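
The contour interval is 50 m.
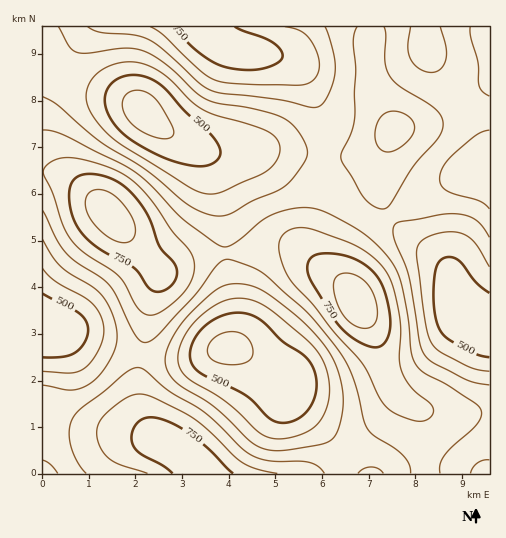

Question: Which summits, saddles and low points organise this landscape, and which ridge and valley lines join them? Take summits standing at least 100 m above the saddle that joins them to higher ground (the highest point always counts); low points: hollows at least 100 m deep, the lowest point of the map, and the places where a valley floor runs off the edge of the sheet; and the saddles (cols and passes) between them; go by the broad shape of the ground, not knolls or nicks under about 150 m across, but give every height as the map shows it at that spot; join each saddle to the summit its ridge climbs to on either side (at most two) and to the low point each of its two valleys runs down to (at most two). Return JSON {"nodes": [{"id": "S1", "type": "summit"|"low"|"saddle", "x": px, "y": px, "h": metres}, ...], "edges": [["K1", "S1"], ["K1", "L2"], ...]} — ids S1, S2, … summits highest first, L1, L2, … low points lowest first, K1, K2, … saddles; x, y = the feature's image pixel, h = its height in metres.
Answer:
{"nodes": [
{"id": "S1", "type": "summit", "x": 356, "y": 303, "h": 838},
{"id": "S2", "type": "summit", "x": 109, "y": 213, "h": 824},
{"id": "S3", "type": "summit", "x": 199, "y": 471, "h": 788},
{"id": "S4", "type": "summit", "x": 201, "y": 27, "h": 788},
{"id": "L1", "type": "low", "x": 142, "y": 111, "h": 425},
{"id": "L2", "type": "low", "x": 228, "y": 347, "h": 434},
{"id": "L3", "type": "low", "x": 479, "y": 323, "h": 454},
{"id": "L4", "type": "low", "x": 43, "y": 328, "h": 455},
{"id": "K1", "type": "saddle", "x": 226, "y": 253, "h": 652},
{"id": "K2", "type": "saddle", "x": 142, "y": 354, "h": 643},
{"id": "K3", "type": "saddle", "x": 346, "y": 454, "h": 616},
{"id": "K4", "type": "saddle", "x": 321, "y": 156, "h": 607},
{"id": "K5", "type": "saddle", "x": 57, "y": 66, "h": 590}],
"edges": [["K1", "S1"], ["K1", "S2"], ["K1", "L1"], ["K1", "L2"], ["K2", "S2"], ["K2", "S3"], ["K2", "L2"], ["K2", "L4"], ["K3", "S1"], ["K3", "S3"], ["K3", "L2"], ["K4", "S1"], ["K4", "S4"], ["K4", "L1"], ["K4", "L3"], ["K5", "S2"], ["K5", "S4"], ["K5", "L1"]]}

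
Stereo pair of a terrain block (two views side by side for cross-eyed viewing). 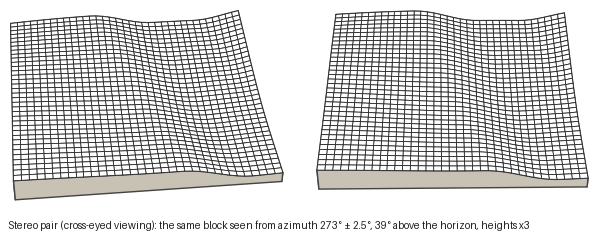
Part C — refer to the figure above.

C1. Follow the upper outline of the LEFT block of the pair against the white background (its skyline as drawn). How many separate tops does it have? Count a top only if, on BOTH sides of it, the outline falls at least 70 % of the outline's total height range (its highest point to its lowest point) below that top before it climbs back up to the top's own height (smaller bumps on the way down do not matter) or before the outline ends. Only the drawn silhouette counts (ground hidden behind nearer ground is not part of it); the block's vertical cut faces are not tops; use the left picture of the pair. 0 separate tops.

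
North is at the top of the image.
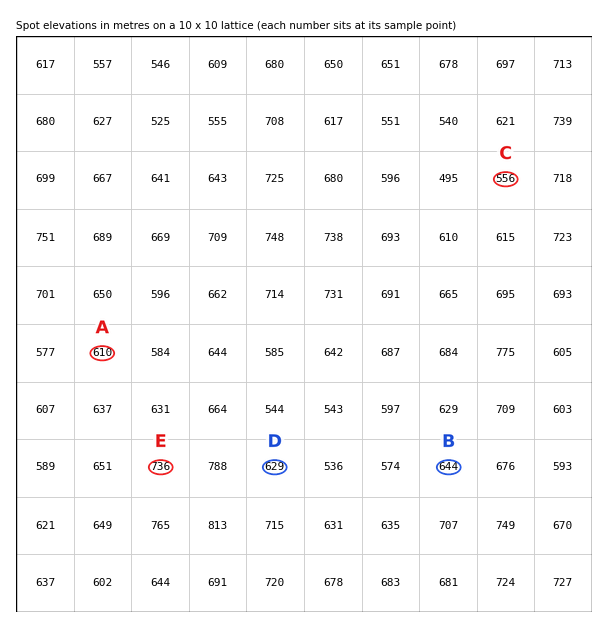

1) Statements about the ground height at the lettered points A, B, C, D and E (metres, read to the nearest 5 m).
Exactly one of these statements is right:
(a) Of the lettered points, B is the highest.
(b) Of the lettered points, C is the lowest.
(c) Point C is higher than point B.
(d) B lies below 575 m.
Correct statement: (b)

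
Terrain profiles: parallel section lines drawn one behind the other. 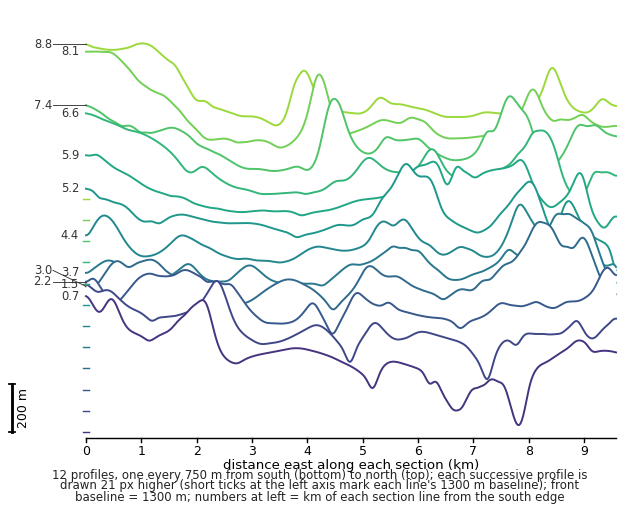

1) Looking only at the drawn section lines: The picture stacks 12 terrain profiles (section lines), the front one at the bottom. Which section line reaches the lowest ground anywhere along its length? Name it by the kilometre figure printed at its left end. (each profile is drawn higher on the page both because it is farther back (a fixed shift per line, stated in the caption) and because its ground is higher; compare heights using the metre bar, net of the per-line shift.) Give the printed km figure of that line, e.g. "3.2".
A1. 0.7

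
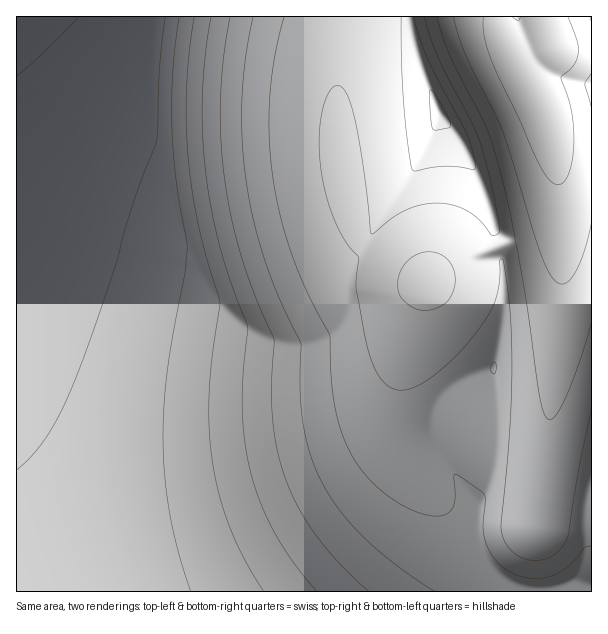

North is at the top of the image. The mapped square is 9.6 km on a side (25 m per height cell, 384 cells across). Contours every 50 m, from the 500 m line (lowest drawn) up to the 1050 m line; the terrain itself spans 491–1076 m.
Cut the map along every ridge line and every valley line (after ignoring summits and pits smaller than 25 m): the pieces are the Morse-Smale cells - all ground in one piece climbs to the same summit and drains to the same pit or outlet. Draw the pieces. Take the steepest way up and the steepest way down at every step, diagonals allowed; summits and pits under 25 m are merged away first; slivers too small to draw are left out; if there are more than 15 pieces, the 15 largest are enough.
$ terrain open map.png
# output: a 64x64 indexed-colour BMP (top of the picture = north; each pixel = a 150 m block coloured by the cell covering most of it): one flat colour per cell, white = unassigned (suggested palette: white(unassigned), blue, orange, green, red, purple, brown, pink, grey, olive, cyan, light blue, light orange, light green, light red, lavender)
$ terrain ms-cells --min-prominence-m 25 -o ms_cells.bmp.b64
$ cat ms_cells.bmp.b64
<image width="64" height="64" href="data:image/bmp;base64,Qk12CAAAAAAAAHYAAAAoAAAAQAAAAEAAAAABAAQAAAAAAAAIAAATCwAAEwsAABAAAAAAAAAA////ALR3HwAOf/8ALKAsACgn1gC9Z5QAS1aMAMJ34wB/f38AIr28AM++FwDox64AeLv/AIrfmACWmP8A1bDFABERERERERERERERERERERERERERERERERFEREREREREERERERERERERERERERERERERERERERERERREREREREQRERERERERERERERERERERERERERERERERFERERERERBEREREREREREREREREREREREREREREREREUREREREREERERERERERERERERERERERERERERERERERREREREREQRERERERERERERERERERERERERERERERERFERERERERBEREREREREREREREREREREREREREREREREUREREREREERERERERERERERERERERERERERERERERERREREREREQRERERERERERERERERERERERERERERERERFERERERERBEREREREREREREREREREREREREREREREREUREREREREERERERERERERERERERERERERERERERERERREREREREQRERERERERERERERERERERERERERERERERRERERERERBEREREREREREREREREREREREREREREREREUREREREREERERERERERERERERERERERERERERERERERFEREREREQREREREREREREREREREREREREREREREREREURERERERBERERERERERERERERERERERERERERERERERFEREREREEREREREREREREREREREREREREREREREREREUREREREQREREREREREREREREREREREREREREREREREXVVVVRERBEREREREREREREREREREREREREREREREREXdVVVVEREEREREREREREREREREREREREREREREREREXd1VVVUREQREREREREREREREREREREREREREREREREXd3VVVVRERBEREREREREREREREREREREREREREREREXd3dVVVVUREEREREREREREREREREREREREREREREREXd3d1VVVVREQREREREREREREREREREREREREREREREXd3d3VVVVVERBERERERERERERERERERERERERERERERd3d3dVVVVUREERERERERERERERERERERERERERERERd3d3d1VVVVREQRERERERERERERERERERERERERERERF3d3d3VVVVVERBEREREREREREREREREREREREREREREXd3d3d1VVVUREERERERERERERERERERERERERERERERd3d3d3VVVVREQRERERERERERERERERERERERERERERF3d3d3dVVVVERBEREREREREREREREREREREREREREREXd3d3d1VVVUREERERERERERERERIiIRERERERERERERd3d3d3VVVVREQRERERERERESIiIiIiIRERERERERERF3d3d3dVVVVURBERERERESIiIiIiIiIiIhEREREREREXd3d3d1VVVVREERERERIiIiIiIiIiIiIiIhERERERERZ3d3d3VVVVVEQRERESIiIiIiIiIiIiIiIiIhERERERZmd3d3dVVVVURBEREiIiIiIiIiIiIiIiIiIiIhEREWZmZmd3d1VVVVREERIiIiIiIiIiIiIiIiIiIiIiIhEWZmZmZmZVVVVVVEQRIiIiIiIiIiIiIiIiIiIiIiIiJmZmZmZmZjNVVVVURBIiIiIiIiIiIiIiIiIiIiIiIiI2ZmZmZmZmMzMzVVREIiIiIiIiIiIiIiIiIiIiIiIiIjNmZmZmZmZjMzMzVEQiIiIiIiIiIiIiIiIiIiIiIiIjMzZmZmZmZmMzMzNERCIiIiIiIiIiIiIiIiIiIiIiIiMzNmZmZmZmYzMzM0REIiIiIiIiIiIiIiIiIiIiIiIiIzMzZmZmZmYzMzMzREQiIiIiIiIiIiIiIiIiIiIiIiIjMzM2ZmZmZjMzMzNERCIiIiIiIiIiIiIiIiIiIiIiIiMzMzZmZmZjMzMzM0REIiIiIiIiIiIiIiIiIiIiIiIiMzMzM2ZmZmMzMzMzREQiIiIiIiIiIiIiIiIiIiIiIiIzMzMzNmZmYzMzMzNERCIiIiIiIiIiIiIiIiIiIiIiIjMzMzM2ZmYzMzMzM0iIIiIiIiIiIiIiIiIiIiIiIiIiMzMzMzNmZjMzMzMziIgiIiIiIiIiIiIiIiIiIiIiIiIzMzMzM2ZjMzMzMziIiCIiIiIiIiIiIiIiIiIiIiIiIjMzMzMzNjMzMzMzOIiIIiIiIiIiIiIiIiIiIiIiIiIiMzMzMzMzMzMzMzM4iIgiIiIiIiIiIiIiIiIiIiIiIiIzMzMzMzMzMzMzMziIiCIiIiIiIiIiIiIiIiIiIiIiIjMzMzMzMzMzMzMziIiIIiIiIiIiIiIiIiIiIiIiIiIiMzMzMzMzMzMzMzOIiIgiIiIiIiIiIiIiIiIiIiIiIiIzMzMzMzMzMzMzOIiIiCIiIiIiIiIiIiIiIiIiIiIiIjMzMzMzMzMzMzM4iIiIIiIiIiIiIiIiIiIiIiIiIiIiMzMzMzMzMzMzM5iIiIgiIiIiIiIiIiIiIiIiIiIiIiIzMzMzMzMzMzMzmZiIiCIiIiIiIiIiIiIiIiIiIiIiIjMzMzMzMzMzMzmZmZmZIiIiIiIiIiIiIiIiIiIiIiIiMzMzMzMzMzMzmZmZmZkiIiIiIiIiIiIiIiIiIiIiIiIzMzMzMzMzMzOZmZmZmSIiIiIiIiIiIiIiIiIiIiIiIjMzMzMzMzMzM5mZmZmZ"/>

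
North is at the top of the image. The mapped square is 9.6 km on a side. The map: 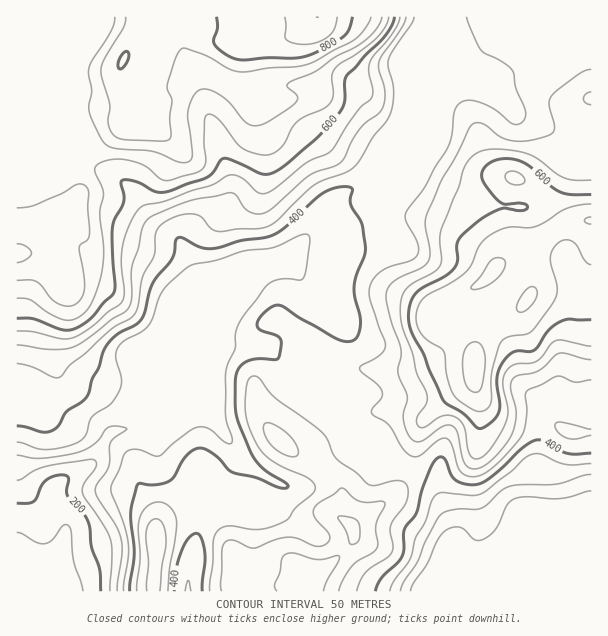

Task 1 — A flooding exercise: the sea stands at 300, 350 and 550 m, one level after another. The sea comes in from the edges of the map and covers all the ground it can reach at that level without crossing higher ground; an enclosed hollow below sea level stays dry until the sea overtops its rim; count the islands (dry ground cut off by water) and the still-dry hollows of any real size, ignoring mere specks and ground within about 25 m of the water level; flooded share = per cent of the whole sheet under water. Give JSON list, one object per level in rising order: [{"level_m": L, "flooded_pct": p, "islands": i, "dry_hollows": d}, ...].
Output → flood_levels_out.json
[{"level_m": 300, "flooded_pct": 9, "islands": 0, "dry_hollows": 0}, {"level_m": 350, "flooded_pct": 17, "islands": 0, "dry_hollows": 0}, {"level_m": 550, "flooded_pct": 66, "islands": 0, "dry_hollows": 0}]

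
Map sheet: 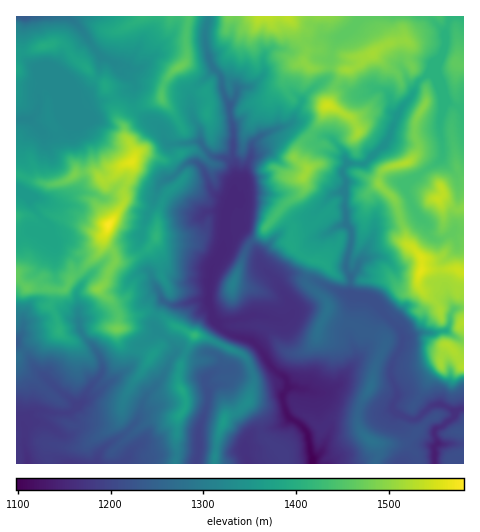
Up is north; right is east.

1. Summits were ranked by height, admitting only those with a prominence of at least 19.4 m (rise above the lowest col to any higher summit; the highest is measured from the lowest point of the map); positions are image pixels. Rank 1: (109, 224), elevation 1581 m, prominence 483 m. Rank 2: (421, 271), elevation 1562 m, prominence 246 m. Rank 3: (131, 162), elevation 1561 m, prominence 49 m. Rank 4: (327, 105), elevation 1546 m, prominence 135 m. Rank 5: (438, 199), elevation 1538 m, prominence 69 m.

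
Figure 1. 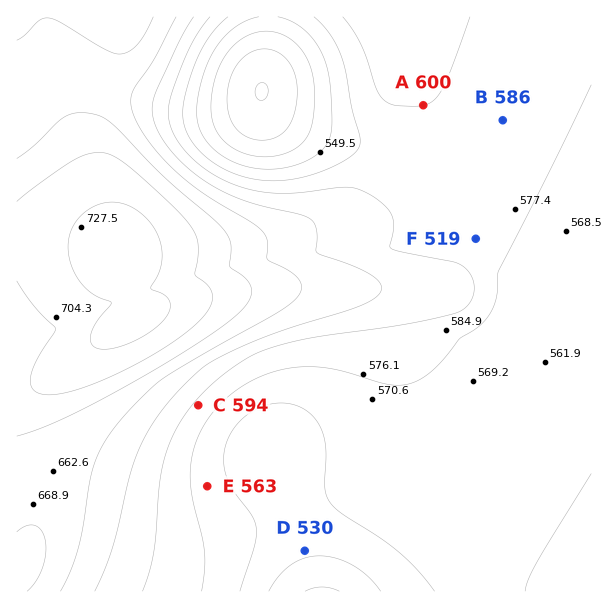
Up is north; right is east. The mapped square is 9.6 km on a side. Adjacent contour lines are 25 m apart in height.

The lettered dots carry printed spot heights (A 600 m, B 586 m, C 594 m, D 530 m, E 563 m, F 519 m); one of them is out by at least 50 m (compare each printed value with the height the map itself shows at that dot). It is F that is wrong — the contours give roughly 581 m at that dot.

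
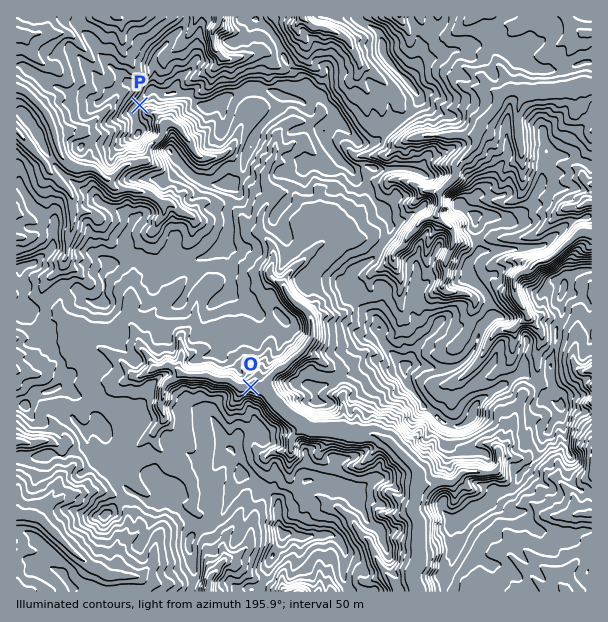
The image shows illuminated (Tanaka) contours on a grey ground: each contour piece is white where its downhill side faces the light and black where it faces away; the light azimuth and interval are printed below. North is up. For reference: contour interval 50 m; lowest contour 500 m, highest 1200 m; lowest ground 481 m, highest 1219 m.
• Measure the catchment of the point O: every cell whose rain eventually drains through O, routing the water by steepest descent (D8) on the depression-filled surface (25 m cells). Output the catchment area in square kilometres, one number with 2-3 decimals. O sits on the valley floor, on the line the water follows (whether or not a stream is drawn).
10.800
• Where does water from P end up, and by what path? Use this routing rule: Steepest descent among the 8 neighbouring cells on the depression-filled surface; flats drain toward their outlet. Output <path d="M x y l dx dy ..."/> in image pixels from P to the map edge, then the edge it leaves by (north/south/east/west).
<path d="M140 105l7 6 6 2 9 9 0 13-3 5-1 0-8 6-1 3 0 7-3 5-9 1-2 2-6 0-6 3-12 12-6 0-9-9-3-2-16 0-9-4-6-6-3-6 0-3-3-6 0-6-2-2 0-3-1-1 0-3-2-2 0-3-3-4-1-6-23-23-3-1-4 0"/>
exit: west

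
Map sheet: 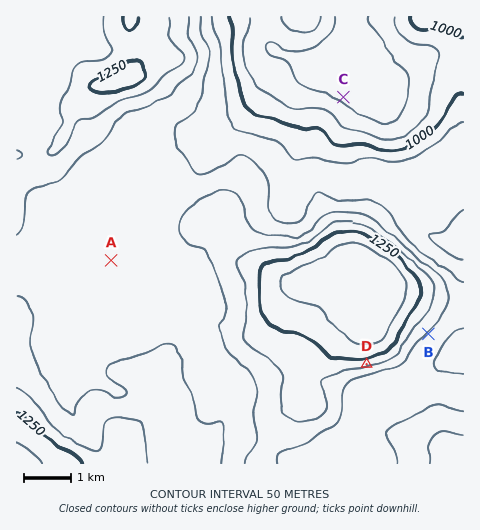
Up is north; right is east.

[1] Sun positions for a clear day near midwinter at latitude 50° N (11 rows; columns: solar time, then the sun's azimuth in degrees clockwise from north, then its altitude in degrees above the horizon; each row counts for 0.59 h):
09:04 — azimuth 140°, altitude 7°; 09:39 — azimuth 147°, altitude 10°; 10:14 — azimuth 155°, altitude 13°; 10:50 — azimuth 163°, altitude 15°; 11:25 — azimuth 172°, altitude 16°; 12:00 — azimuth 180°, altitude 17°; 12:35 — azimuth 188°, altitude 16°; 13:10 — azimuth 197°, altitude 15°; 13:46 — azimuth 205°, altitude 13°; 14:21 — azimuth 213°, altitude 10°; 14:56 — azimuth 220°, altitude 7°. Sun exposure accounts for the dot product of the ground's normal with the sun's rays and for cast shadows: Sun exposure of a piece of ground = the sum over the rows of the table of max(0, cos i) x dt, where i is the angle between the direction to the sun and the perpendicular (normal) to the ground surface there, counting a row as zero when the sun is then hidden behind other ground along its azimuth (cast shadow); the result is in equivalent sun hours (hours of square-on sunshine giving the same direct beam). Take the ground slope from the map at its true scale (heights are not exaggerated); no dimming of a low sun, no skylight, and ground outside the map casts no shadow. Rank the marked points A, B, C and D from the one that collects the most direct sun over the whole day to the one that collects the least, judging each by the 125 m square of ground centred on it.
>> D > B > A > C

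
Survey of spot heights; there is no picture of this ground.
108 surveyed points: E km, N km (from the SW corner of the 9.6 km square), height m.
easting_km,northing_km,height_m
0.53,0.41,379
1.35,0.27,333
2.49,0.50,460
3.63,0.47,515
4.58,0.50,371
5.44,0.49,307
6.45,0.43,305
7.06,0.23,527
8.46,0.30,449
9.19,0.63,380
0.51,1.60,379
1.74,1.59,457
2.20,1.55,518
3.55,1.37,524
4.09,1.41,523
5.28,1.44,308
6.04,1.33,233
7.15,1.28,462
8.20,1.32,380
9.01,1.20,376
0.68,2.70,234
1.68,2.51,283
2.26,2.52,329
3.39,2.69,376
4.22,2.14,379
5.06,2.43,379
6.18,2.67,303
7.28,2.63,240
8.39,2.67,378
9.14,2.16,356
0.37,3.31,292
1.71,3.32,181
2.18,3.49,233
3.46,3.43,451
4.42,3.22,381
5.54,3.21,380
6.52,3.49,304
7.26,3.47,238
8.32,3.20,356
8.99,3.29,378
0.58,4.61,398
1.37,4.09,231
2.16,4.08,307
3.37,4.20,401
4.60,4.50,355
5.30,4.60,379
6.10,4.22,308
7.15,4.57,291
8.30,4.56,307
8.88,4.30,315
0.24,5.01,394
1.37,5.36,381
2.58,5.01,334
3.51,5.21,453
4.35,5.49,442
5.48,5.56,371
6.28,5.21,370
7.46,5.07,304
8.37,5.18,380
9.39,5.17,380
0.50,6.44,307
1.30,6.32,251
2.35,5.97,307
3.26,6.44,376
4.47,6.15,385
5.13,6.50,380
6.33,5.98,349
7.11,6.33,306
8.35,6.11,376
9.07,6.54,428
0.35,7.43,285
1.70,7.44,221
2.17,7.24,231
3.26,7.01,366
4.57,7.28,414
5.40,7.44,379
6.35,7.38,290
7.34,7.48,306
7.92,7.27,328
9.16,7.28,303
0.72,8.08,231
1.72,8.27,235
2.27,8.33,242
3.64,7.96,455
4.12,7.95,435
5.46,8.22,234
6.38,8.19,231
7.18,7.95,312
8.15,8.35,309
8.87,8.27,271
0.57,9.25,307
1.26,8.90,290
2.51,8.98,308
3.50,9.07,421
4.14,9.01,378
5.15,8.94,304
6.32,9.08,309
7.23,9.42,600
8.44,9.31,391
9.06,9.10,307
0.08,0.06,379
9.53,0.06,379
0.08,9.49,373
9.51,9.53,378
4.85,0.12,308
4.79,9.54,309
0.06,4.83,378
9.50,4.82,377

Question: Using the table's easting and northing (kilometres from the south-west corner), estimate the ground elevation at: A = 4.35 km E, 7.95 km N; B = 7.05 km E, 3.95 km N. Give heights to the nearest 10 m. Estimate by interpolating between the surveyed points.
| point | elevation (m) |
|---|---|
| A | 440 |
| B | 250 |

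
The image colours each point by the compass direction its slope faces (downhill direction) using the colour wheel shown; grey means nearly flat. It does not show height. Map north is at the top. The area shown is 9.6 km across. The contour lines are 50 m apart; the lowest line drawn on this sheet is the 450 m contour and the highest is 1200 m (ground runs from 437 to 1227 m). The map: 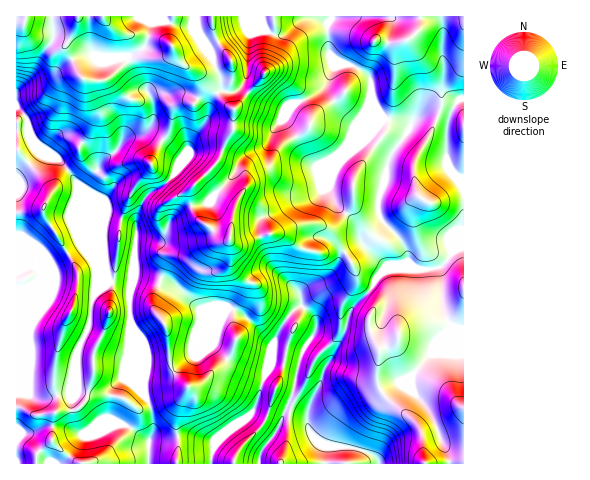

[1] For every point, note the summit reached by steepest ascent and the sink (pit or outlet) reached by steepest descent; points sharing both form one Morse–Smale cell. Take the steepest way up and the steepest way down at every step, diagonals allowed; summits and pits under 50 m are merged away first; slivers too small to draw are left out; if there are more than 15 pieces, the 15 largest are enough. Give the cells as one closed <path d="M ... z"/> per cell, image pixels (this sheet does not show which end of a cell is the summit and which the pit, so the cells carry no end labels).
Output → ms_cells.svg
<path d="M346 64l-13 4-11 22-13 8-15 6-10 16 11 14 13 26 7 6 31-11-30 41-25 8-19 10-9 3-4 5 1 14 12 29 28 28 1 4 1 9-13 9 7 10-7 14-5 24 14 5-4 23-8 19 19 6 2 5 3-17 8-15 5-17 9-14 13-26 7-24 19-18 3-9 8-8 22-9 4-4-2-11-5-8-20-21-3-17 11-45 20-29-7-6-20-6-10-18-2-22-9-7z"/><path d="M463 247l-9 3-8 12-7 6-49 1-8 4-8 8-3 9-19 18-7 24-13 26-9 14-3 11-12 28 1 19 10 12 9 4 18 0 16 4 12 6 5 8 70-1 0-7-8-16-4-13-10-20-14-16-1-15 19-22 5-13 15-16 7 4 6-1z"/><path d="M91 54l-14 3-13 7-12 13-30 10-6 5 0 38 11-1 5 10 25 19 17 21 27 62 5 31 5 10 4-9 6-53-13-4-3 4-2 12-18-44 13-17 1-6 16-13 9-12 24-7 12 5 19 16 4 4-2 4 1 3-3 0-11 16 11 13 12-5 1 17 16-3 25-28 11-18-7 0-19-7-12-1-16 3-5 9 6-21 16-22-1-12-7-7-13-6-28 0-7 5-13-16-12-24-21 2z"/><path d="M284 119l-11 12-6 14-23 11-11 19-25 28-16 4 4 9 6 6 19 14 9 3-5 3-21 4-16 10-15 0-8 9-4 14 15 7 25 24 24 0 7-1 3-3 7-12 3-9-11-15 8 8 13 5 4 4 7 18 22 11 14-10-2-13-28-28-12-29-1-14 4-5 9-3 19-10 25-8 30-41-31 11-12-13-8-19z"/><path d="M463 16l-130 0-5 8 1 28 10 11 12 2 19 12 2 22 12 20 18 4 7 5 8-10 8-4 13 1 10 7 8-19 4-4 4-1z"/><path d="M318 18l-12 0-20 16-7 2-12-5-9 0-9 4-2 40-5 10-7 7-14-1-8 6-3 7-3 15-16 21-5 20 4-8 16-3 8 0 25 8 24-9 6-7 6-14 12-11 7-12 18-8 13-9 8-19 10-4-13-9-2-31z"/><path d="M434 114l-13 1-8 7-9 15-12 16-5 12-9 45 3 10 20 21 7 15 0 4-4 4-11 5 46-1 7-6 8-12 10-4 0-57-14-17-4-10 2-40z"/><path d="M124 379l-9 6-3 8-3 18 2 10-5-4 0-11-4-8-14-4-3 8-8 7-17 1-7 4-1 27 16 15 13 8 95 0 2-26-29 2 5-12-4-23-3-7-10-9z"/><path d="M68 254l-18 11-32 76-2 7 1 46 9 0 10 5 12 0 9-3-3-8 2-31 9-35 8-15 5-23 0-12z"/><path d="M165 21l-14 3-5 22-19 13 11 23 13 16 7-5 28 0 13 6 7 7 2 10 2-12 3-7 10-7-3-14-6-14-24-37-17-1z"/><path d="M35 142l3 9-1 4-21 21 0 35 26-1 25 43 15-6 24 29-2-28-26-63-19-25z"/><path d="M141 275l-5 0-3 4-4 15 0 17 4 19 14 32-3 34 7 13 3 17-4 13 28-2-2-12 2-15 11-24-18-18-4-40-13-19 0-11 7-18z"/><path d="M164 16l-111 0 0 23-11 16-12 22-8 8 23-5 7-3 16-15 16-8 7 0 14 6 21-2 14-7 6-5 4-21 14-4z"/><path d="M229 359l-2 0-26 25-13 4-10 22-2 15 2 11 12 0 23 5 2 3 13-13 17-11 9-10 12-38-22-5z"/><path d="M451 325l-15 16-5 13-19 22 0 10 3 9 14 16 8 16 4 13 8 16 0 7 14 1 1-135z"/>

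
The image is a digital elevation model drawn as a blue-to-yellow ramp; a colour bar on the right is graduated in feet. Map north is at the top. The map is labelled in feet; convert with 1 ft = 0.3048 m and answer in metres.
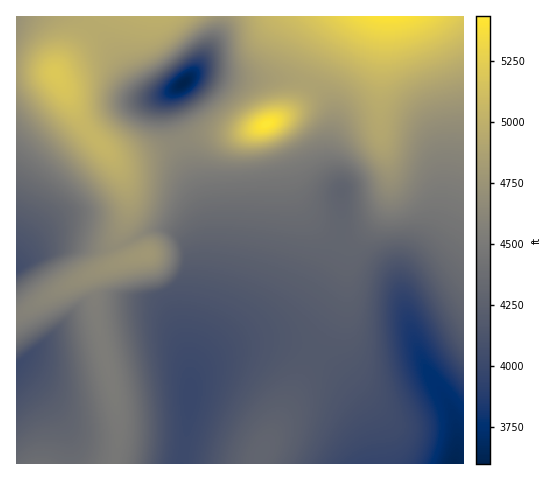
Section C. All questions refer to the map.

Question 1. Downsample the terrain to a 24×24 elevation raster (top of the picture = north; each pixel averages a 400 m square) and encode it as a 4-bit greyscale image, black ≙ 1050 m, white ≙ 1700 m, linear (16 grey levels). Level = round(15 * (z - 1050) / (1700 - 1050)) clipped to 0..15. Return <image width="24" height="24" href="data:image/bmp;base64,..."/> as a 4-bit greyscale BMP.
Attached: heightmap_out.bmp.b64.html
<image width="24" height="24" href="data:image/bmp;base64,Qk2WAQAAAAAAAHYAAAAoAAAAGAAAABgAAAABAAQAAAAAACABAAATCwAAEwsAABAAAAAAAAAAAAAAABEREQAiIiIAMzMzAERERABVVVUAZmZmAHd3dwCIiIgAmZmZAKqqqgC7u7sAzMzMAN3d3QDu7u4A////AGZmd2VEVWZlVERDIWZmd3VEVWZlVEREMlZmd3VERVZlVUREIlVmd3VERVVlVVRDIkVWd2VERFVVVVRDI0VXd2VERFVVVVQyNGVnh2VERFVVVVQzNYdnh2VEVVVVVVQzRYiHh2VVVVVVVlQ0VniIiHZVVVVWZmVEVlaJmZh1VVZmZmVVZlVniZl2ZmZmZmZmZ1VniZh2ZmZmZmd3d2ZniZh3dnd2ZneHd2Z4mqmHd3d3ZniIiHeJq6mIiHd3dnmYiHiau6mIiZmIeJqZiImrupmJm8y5iaqpmJq7uXZ4ms3KmaqpmavMqGQ1eau6qquqqazMqXUiWJqqqru7qrzLuqhjWJqru8zLu6u7uqqXaKu7zM3czJq7u7u6iau8zd3d3A=="/>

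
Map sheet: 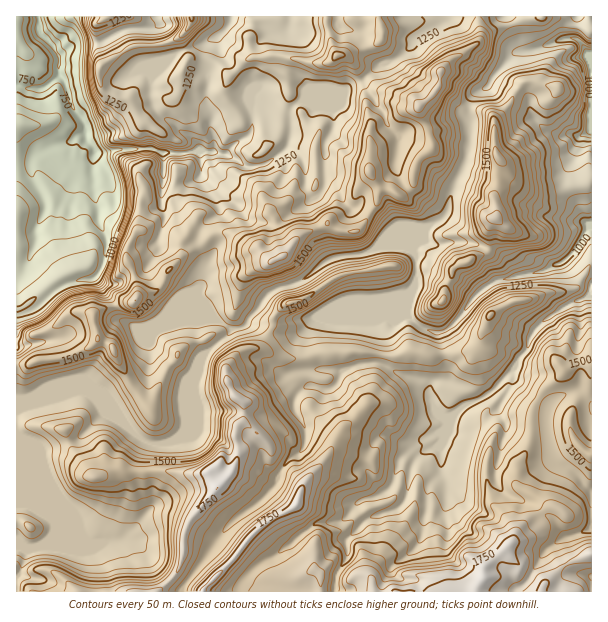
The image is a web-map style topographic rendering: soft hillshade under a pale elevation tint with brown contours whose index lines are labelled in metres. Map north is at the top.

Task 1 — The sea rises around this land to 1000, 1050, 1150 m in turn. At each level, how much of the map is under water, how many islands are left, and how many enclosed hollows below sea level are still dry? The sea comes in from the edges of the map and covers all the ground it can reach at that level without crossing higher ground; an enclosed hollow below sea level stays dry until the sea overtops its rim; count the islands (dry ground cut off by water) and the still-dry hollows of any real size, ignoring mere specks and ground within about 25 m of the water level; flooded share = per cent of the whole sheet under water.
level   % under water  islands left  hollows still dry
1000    8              0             0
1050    9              0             0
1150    13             0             0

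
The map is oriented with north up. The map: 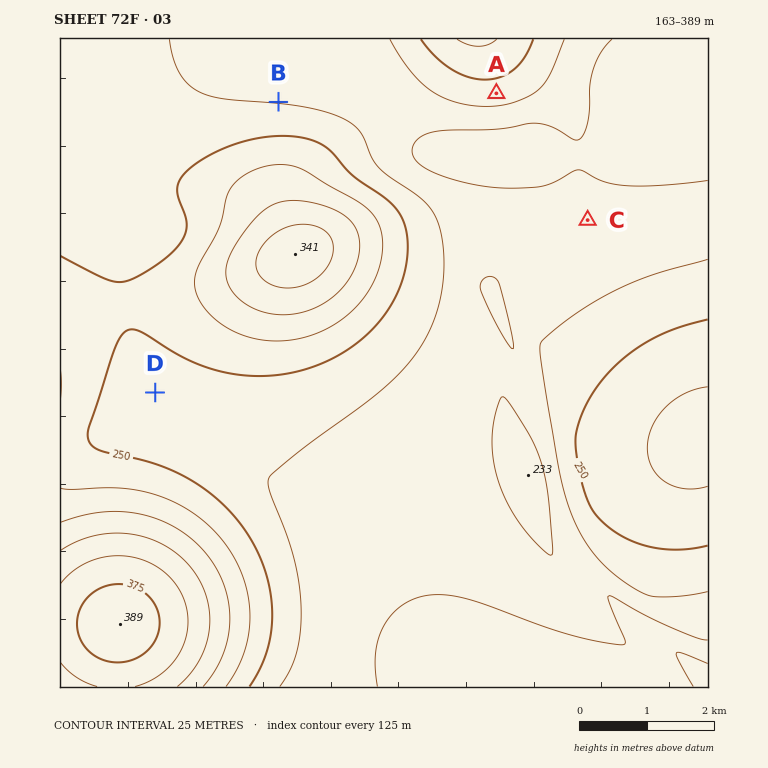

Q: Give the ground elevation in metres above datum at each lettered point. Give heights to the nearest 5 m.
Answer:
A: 240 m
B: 225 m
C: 205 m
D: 240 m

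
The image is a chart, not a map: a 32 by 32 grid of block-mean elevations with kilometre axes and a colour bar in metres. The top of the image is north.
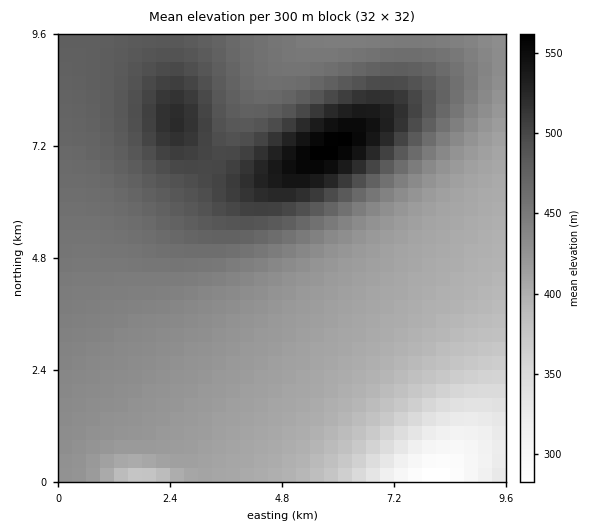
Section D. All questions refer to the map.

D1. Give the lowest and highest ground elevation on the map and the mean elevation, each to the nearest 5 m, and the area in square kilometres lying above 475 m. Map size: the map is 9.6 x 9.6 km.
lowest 280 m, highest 565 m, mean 440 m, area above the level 21.6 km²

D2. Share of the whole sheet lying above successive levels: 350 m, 95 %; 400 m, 83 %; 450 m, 39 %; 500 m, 10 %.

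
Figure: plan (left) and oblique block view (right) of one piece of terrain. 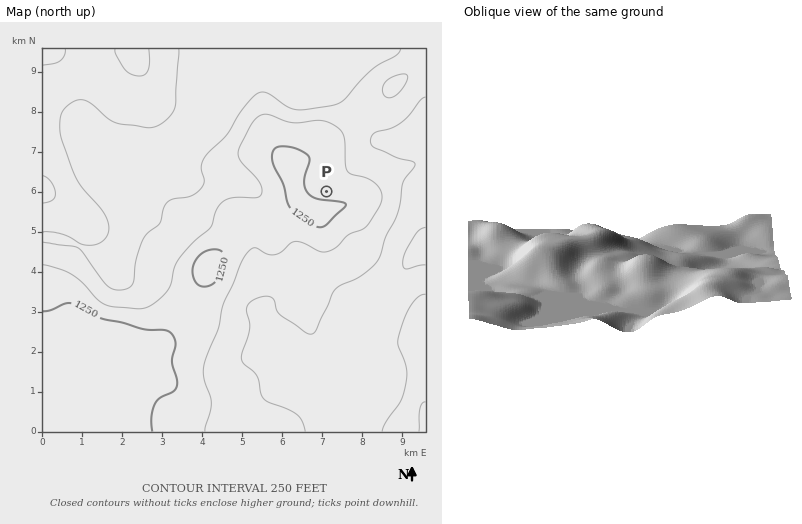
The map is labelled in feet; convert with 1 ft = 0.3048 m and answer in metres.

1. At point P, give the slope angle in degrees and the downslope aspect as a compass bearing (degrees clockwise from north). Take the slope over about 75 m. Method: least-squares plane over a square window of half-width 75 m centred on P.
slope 5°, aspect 11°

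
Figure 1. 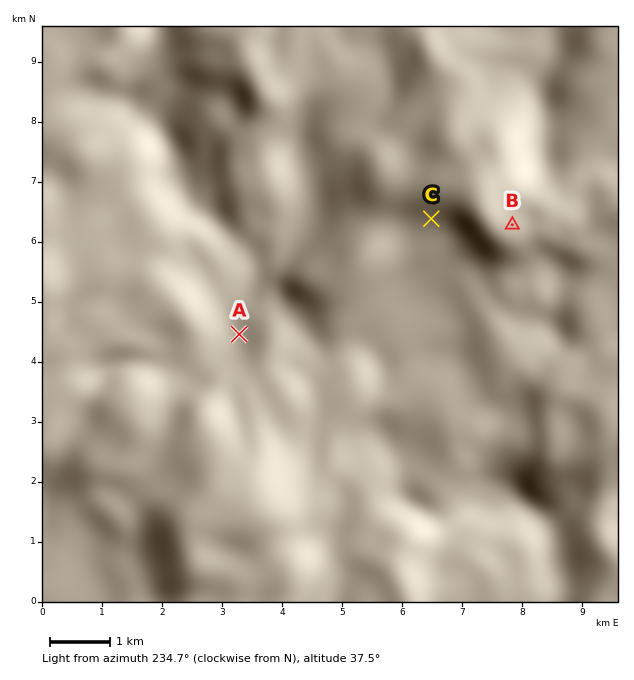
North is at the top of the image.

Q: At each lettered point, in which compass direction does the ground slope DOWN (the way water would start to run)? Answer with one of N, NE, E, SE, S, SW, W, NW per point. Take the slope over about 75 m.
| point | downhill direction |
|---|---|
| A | SE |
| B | W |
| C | NE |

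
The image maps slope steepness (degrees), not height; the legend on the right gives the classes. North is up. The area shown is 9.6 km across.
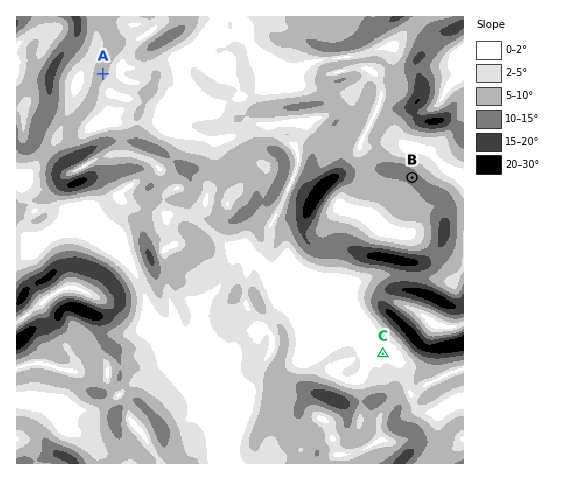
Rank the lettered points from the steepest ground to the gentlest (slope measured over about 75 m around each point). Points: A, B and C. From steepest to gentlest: B A C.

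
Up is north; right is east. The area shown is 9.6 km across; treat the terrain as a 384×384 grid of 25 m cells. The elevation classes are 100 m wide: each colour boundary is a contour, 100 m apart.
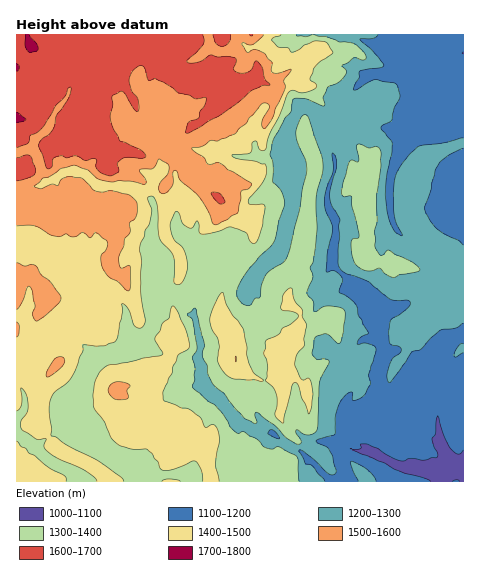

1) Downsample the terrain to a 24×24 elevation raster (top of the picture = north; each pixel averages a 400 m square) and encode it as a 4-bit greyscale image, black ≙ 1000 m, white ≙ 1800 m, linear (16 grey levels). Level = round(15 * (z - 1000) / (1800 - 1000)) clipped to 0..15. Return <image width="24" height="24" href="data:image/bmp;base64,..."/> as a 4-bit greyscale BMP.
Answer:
<image width="24" height="24" href="data:image/bmp;base64,Qk2WAQAAAAAAAHYAAAAoAAAAGAAAABgAAAABAAQAAAAAACABAAATCwAAEwsAABAAAAAAAAAAAAAAABEREQAiIiIAMzMzAERERABVVVUAZmZmAHd3dwCIiIgAmZmZAKqqqgC7u7sAzMzMAN3d3QDu7u4A////AIh3h3d3h3d1Q0MiIoeId3iIh3ZkQyIiInh3eIiZhlRmQzMyIoh3iZmYdWZ3UzMzI4h3iZh2VmeIVDMzI4mHiZh2Z3iHVENDM4mXd4h2eYiXVENDNJmIh3eGeXiXVUNEM5mYiHeGiHZ3ZkNERJmYiId2d2aHVUNERJmYiYd3Z1Z2VDRVVJmYmoeHZ2ZmRGZlVJmYmoeHZ3ZnRGZURJqqqod3h4dWVGVERKqqupiIqodmRGVERKqqqZiZu4ZWRXVEQ8qZq6maqpdWVWVFQ7u7zLqqmIZWVGU0RMvMy7uqqYdWRVQzM9zMy7urupllRVQzM8y8y7u7vLp2ZEVDMtzMzLvMzMuYdUQzIt3MzMy7y7qZdlQzItzMzNzLu6h3dlMyIg=="/>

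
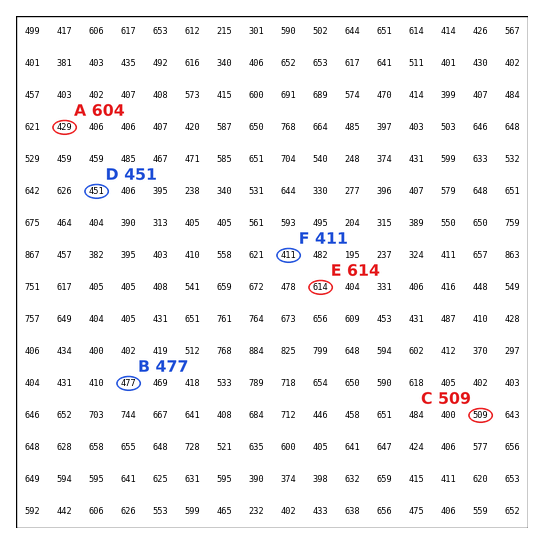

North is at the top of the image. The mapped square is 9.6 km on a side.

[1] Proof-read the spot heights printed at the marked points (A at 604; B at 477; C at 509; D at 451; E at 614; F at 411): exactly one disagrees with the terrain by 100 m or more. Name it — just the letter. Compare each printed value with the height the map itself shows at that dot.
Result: A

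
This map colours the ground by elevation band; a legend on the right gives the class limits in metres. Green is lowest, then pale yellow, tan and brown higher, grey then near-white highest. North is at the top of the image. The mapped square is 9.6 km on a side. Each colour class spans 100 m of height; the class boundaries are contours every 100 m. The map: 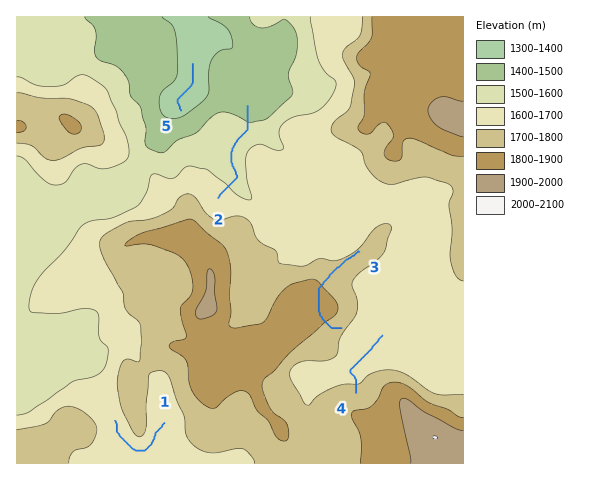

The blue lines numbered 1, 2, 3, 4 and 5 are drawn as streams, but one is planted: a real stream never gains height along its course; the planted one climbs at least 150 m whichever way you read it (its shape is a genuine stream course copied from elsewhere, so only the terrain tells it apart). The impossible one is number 3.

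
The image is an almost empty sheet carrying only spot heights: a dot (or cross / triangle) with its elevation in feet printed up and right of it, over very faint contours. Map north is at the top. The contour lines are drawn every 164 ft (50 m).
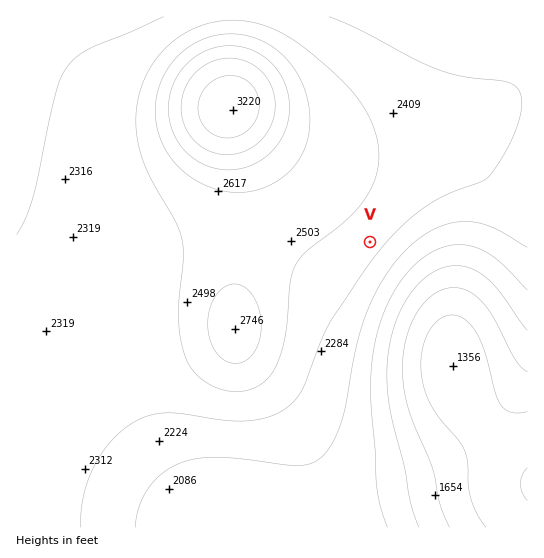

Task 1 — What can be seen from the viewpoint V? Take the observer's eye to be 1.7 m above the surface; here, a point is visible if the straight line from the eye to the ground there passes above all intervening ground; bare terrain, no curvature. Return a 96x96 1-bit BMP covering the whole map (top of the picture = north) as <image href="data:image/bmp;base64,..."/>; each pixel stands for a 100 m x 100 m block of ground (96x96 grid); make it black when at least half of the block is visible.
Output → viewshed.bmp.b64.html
<image width="96" height="96" href="data:image/bmp;base64,Qk2+BAAAAAAAAD4AAAAoAAAAYAAAAGAAAAABAAEAAAAAAIAEAAATCwAAEwsAAAIAAAAAAAAA////AAAAAAAAAAAAAAAH//////8AAAAAAAAH//////8AAAAAAAAD//////8AAAAAAAAD//////8AAAAAAAAB//////8AAAAAAAAB//////8AAAAAAAAB//////8AAAAAAAAA//////8AAAAAAAAA//////8AAAAAAAAA//////8AAAAAAAAAf/////8AAAAAAAAAf/////8AAAAAAAAAf/////8AAAAAAAAAf/////8AAAAAAAAAf/////8AAAAAAAAAf/////8AAAAAAAAAf/////8AAAAAAAAAf/////8AAAAAAAAAf/////8AAAAAAAAAf/////8AAAAAAAAAf/////8AAAAAAAAA//////8AAAAAAAAB//////8AAAAAAAAB///wf/8AAAAAAAAD///AP/8AAAAAAAAH//+AD/8AAAAAAAAP//8AD/8AAAAAAAAf//4AB/8AAAAAAAB///wAA/8AAAAAAAD///gAA/8AAAAAAAH///gAA/8AAAAAAAP///AAAf8AAAAAAAf///AAAf8AAAAAAA////AAAf8AAAAAAA///+AAAf8AAAAAAB///+AAAf8AAAAAAD///+AAAf8AAAAAAD///+AAAf8AAAAAAD///8AAAf8AAAAAAH///8AAAf8AAAAAAH///8AAAf8AAAAAAH///8AAAf8AAAAAAH///8AAAf8AAAAAAH///8AAAf8AAAAAAH///8AAAf8AAAAAAD///8AAAf8AAAAAAD///8AAA/8AAAAAAD///8AAA/8AAAAAAB/8B8AAA/8AAAAAAA/gA8AAB/8AAAAAAAAAAeAAB/8AAAAAAAAAAOAAD/8AAAAAAAAAAPAAH/8AAAAAAAAAAHAAP/8AAAAAAAAAAHgAf/8AAAAAAAAAADwA//8AAAAAAAAAAB+H//8AAAAAAAAAAA////8AAAAAAAAAAAf///8AAAAAAAAAAAP///8AAAAAAAAAAAD///8AAAAAAAAAAAB///8AAAAAAAAAAAA///8AAAAAAAAAAAAf//8AAAAAAAAAAAAH//8AAAAAAAAAAAAB//8AAAAAAAAAAAAAf/8AAAAAAPAAAAAAAD8AAAAAA/wAAAAAAB8AAAAAB/8AAAAAAA8AAAAAA/+AAAAAAAMAAAAAA/+AAAAAAAEAAAAAAf/AAAAAAAAAAAAAAf/AAAAAAAAAAAAAAP/AAAAAAAAAAAAAAH/gAAAAAAAAAAAAAD/gAAAAAAAAAAAAAB/gAAAAAAAAAAAAAA/AAAAAAAAAAAAAAAfAAAAAAAAAAAAAAAPAAAAAAAAAAAAAAAGAAAAAAAAAAAAAAAAAAAAAAAAAAAAAAAAAAAAAAAAAAAAAAAAAAAAAAAAAAAAAAAAAAAAAAAAAAAAAAAAAAAAAAAAAAAAAAAAAAAAAAAAAAAAAAAAAAAAAAAAAAAAAAAAAAAAAAAAAAAAAAAAAAAAAAAAAAAAAAAAAAAAAAAAAAAAAAAAAAAAAAAAAAAAAAAAAAAAAAAAAAAAAAAAAAAAAAAAAAAAAAAAAAAAAAAA="/>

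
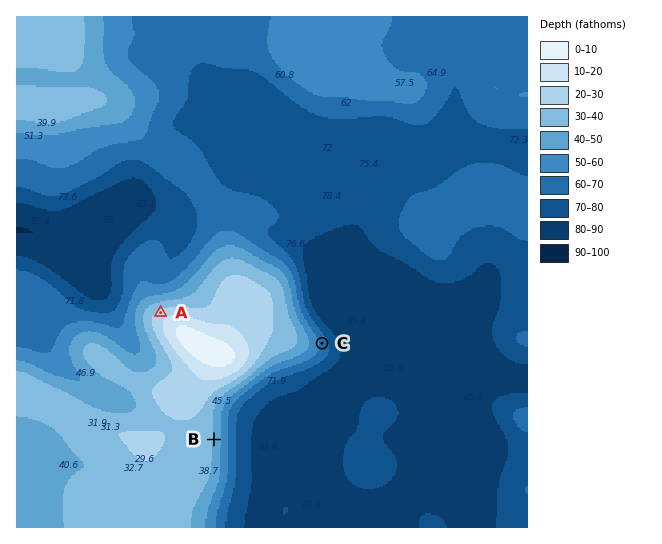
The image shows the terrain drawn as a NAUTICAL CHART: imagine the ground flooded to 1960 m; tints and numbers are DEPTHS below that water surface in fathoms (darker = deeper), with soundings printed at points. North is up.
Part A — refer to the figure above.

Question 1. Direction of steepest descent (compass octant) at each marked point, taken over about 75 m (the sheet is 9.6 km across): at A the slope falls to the NW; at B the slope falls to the E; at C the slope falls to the E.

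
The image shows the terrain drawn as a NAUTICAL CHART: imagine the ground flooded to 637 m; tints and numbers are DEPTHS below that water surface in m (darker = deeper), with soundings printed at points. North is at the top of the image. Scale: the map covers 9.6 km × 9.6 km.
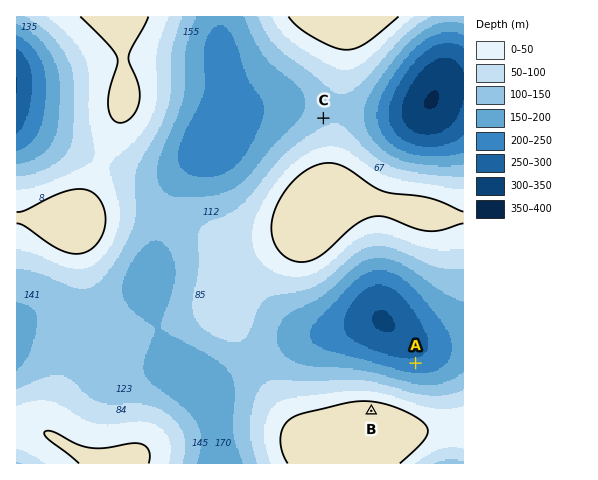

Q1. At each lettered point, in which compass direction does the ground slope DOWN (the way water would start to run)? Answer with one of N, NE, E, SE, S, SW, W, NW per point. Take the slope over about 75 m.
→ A N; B N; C NW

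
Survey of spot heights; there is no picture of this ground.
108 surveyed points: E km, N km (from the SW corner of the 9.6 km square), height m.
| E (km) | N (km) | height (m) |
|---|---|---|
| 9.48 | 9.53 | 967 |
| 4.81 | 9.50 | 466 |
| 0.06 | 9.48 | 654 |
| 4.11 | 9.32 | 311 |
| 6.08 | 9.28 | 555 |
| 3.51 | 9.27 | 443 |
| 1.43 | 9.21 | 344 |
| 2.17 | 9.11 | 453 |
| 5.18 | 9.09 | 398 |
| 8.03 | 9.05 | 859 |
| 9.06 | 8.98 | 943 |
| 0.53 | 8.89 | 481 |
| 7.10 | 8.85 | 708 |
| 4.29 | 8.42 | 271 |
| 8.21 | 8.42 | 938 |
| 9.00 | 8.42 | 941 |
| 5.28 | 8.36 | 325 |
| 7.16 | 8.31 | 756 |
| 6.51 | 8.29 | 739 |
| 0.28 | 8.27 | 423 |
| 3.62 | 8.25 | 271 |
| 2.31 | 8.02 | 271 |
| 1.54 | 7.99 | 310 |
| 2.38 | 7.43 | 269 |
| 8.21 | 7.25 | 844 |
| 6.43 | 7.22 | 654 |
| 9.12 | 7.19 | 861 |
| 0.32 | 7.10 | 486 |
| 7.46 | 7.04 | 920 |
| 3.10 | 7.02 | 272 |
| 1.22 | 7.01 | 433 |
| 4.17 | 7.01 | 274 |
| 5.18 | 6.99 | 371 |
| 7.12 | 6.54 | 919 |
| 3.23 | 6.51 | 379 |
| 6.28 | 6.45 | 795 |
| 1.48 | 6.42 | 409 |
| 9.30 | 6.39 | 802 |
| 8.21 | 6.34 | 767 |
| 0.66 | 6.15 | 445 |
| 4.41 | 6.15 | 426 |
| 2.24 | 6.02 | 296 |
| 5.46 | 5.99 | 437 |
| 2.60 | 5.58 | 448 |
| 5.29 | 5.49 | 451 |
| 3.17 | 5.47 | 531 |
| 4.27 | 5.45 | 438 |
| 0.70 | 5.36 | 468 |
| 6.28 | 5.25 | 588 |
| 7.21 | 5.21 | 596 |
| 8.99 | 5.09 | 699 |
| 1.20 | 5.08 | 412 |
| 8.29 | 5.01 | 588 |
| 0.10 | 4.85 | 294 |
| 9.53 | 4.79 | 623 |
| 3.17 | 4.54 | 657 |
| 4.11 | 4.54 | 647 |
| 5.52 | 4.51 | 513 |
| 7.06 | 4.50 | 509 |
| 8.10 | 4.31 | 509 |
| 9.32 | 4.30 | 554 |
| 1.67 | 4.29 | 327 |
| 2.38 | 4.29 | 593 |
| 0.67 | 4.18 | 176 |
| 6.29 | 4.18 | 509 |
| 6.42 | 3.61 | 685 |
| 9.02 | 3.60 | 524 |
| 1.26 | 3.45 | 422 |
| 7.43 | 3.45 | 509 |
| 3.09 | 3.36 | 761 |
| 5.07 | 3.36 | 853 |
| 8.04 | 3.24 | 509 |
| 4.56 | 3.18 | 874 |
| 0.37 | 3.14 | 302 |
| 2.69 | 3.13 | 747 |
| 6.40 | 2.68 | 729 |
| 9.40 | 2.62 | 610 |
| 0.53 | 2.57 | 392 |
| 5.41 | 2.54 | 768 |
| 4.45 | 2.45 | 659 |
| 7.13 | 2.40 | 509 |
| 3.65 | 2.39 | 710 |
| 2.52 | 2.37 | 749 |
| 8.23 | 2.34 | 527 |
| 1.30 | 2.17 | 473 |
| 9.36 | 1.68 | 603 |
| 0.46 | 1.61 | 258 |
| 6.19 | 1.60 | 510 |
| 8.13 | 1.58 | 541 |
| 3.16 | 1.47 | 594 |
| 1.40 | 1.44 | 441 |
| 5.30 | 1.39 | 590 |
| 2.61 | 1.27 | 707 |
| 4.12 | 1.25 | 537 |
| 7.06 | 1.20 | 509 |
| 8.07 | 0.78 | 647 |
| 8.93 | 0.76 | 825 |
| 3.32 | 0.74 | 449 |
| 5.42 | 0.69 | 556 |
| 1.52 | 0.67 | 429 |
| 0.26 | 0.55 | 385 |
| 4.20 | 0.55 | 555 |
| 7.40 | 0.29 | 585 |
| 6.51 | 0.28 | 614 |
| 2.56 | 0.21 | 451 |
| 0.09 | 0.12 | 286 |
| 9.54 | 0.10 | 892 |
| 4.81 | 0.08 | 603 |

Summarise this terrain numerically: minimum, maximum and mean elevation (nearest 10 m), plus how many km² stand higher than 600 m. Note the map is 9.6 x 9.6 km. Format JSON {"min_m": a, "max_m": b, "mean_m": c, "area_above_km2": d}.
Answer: {"min_m": 170, "max_m": 990, "mean_m": 550, "area_above_km2": 33.6}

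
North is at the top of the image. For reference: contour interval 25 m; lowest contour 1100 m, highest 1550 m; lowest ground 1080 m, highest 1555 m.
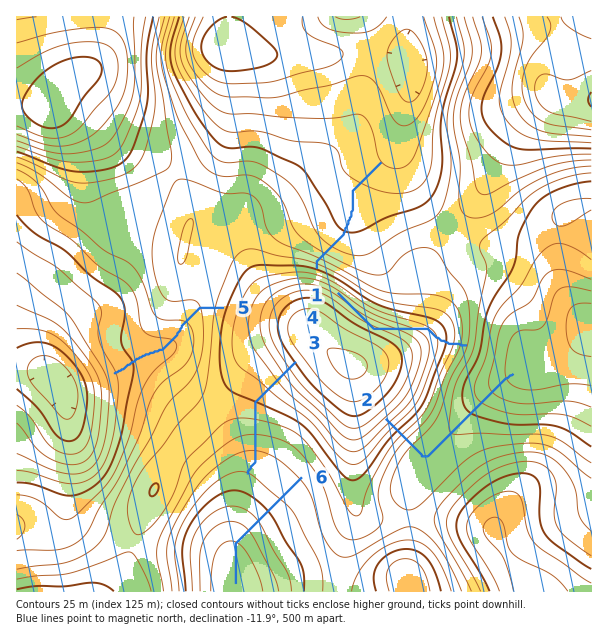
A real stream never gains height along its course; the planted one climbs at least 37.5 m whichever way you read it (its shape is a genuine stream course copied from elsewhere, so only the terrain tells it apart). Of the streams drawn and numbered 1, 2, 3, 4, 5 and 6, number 4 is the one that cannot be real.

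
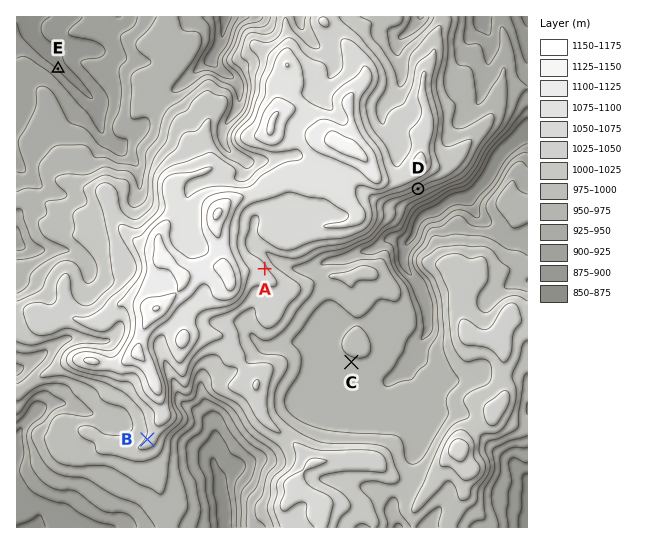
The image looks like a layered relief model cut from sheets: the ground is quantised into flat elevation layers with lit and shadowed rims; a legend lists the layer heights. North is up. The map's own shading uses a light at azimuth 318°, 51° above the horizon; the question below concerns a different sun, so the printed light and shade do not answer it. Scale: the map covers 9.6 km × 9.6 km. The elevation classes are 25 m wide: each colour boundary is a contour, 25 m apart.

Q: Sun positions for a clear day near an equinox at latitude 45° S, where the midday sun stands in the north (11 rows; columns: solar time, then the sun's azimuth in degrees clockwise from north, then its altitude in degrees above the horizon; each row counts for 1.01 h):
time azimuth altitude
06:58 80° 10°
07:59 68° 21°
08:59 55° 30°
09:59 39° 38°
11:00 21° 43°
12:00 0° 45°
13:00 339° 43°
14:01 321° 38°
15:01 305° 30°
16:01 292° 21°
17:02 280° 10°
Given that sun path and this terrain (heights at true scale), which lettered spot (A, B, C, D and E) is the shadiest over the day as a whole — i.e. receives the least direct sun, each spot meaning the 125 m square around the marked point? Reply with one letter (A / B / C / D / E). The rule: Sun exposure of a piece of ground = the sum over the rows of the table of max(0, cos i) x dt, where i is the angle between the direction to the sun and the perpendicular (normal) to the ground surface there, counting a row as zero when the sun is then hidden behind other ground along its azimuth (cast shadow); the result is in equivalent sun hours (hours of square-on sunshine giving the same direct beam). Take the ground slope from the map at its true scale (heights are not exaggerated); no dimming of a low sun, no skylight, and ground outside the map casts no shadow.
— D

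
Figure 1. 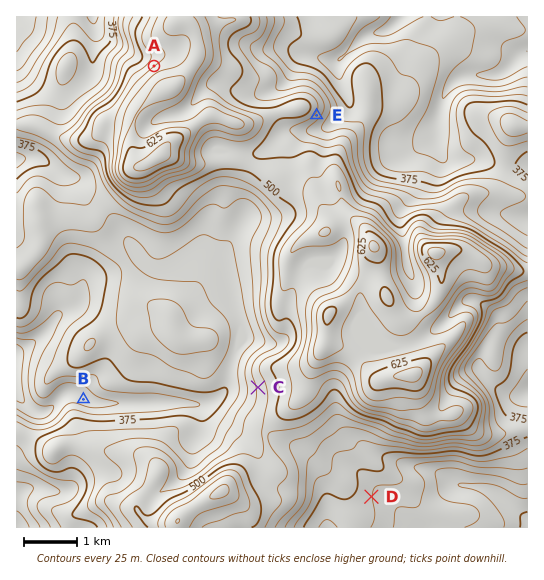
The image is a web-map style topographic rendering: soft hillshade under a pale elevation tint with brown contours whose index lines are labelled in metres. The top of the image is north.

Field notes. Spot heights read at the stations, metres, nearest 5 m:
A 550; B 310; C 455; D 350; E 465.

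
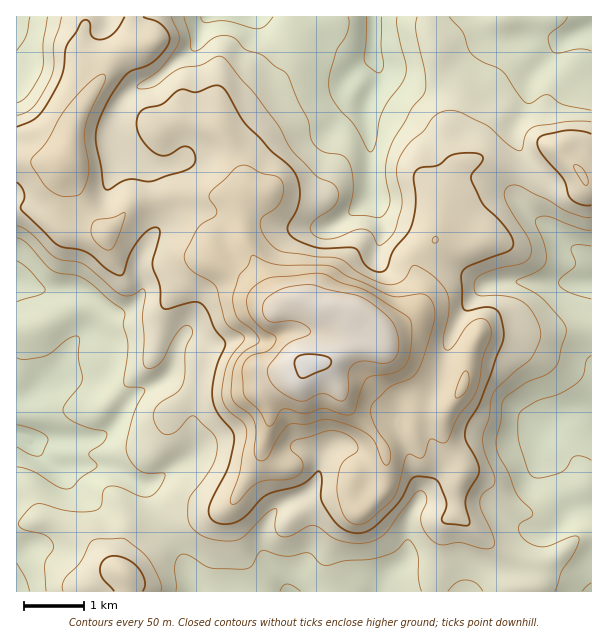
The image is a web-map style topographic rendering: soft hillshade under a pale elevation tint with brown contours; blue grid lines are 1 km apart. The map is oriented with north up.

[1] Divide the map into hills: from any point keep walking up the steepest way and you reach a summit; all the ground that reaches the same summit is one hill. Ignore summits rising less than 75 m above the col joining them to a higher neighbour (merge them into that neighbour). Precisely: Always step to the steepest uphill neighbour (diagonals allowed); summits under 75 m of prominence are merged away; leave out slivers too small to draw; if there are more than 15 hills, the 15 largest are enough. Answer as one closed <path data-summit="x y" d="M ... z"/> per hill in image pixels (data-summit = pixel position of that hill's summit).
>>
<path data-summit="314 363" d="M591 16l-574 0-1 542 25-16 5-5 6-12 2-10 10-29-2-12-6-7 51-1 39 22 11 37 24 30 14 37 396 0 1-332-8-7-18-9-17-16-16-11-11-13-2-6 12-22 0-9-9-12-9-21 0-8 12-19 3-21 6-15 26-29 30-16z"/><path data-summit="125 575" d="M107 466l-35 0-14 2 4 6 2 12-10 29-2 10-6 12-5 5-17 10-8 8 1 32 177-1-13-36-24-30-11-37z"/><path data-summit="581 173" d="M591 26l-30 16-26 29-5 9-4 27-12 19 2 14 16 27 0 9-12 22 2 6 11 13 16 11 17 16 25 15z"/>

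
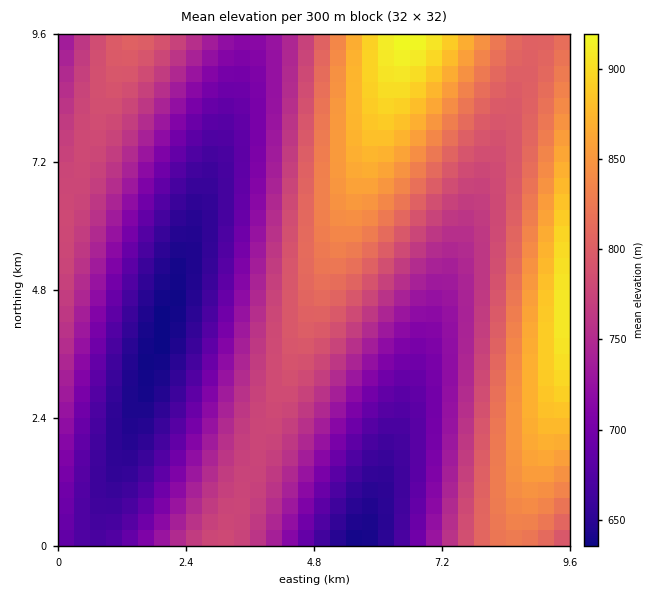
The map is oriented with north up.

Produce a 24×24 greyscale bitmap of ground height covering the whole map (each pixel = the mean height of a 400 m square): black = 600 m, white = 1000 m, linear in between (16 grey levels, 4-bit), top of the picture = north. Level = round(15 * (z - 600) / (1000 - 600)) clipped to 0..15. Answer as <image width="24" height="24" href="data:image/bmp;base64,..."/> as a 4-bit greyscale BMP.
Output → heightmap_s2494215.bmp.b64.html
<image width="24" height="24" href="data:image/bmp;base64,Qk2WAQAAAAAAAHYAAAAoAAAAGAAAABgAAAABAAQAAAAAACABAAATCwAAEwsAABAAAAAAAAAAAAAAABEREQAiIiIAMzMzAERERABVVVUAZmZmAHd3dwCIiIgAmZmZAKqqqgC7u7sAzMzMAN3d3QDu7u4A////ADMzRWd2VCISNWeJiDMjRWd2VDIiNGeJmDMiNFZ2ZDIiNGeJmUMiNFZ3ZUMiNFeJqUMiI1ZnZUMyNFeJqkMiI0VndlQzNFeJqlMiIkVndlQzNFaJq1MiIjRnd2VDNFaJq1QyEjRWd3ZURFaJu2QyEiRWd3ZURFZ5q2UyESNWeHdlRFZ5q2VCISNGeId2VVZ5q2VDISNFeIh2ZVZ4q3ZDIiJFeIiHZlZ4q3ZUIiI1aJmYdmZ4m3ZUMiI1aJmYh2Z4m3ZlMiI0aJmph3Z4mndlQyI0Z5qqmHd3mndmUzM0Z5qqqYd3imd2VDM0V5q7qYh3iWd3ZUM0V4q7uph3iWd3ZUREV4q7upiHiWd3dlREVoq8y6mIiFd4d2VEVoq8zLqYiA=="/>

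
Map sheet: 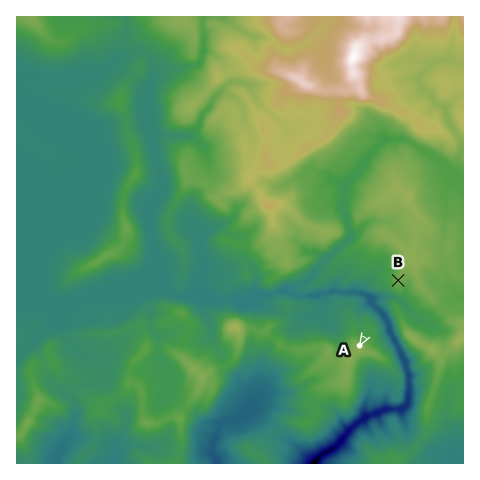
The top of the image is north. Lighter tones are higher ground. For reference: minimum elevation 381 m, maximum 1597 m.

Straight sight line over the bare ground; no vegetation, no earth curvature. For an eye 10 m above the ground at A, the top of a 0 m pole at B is in view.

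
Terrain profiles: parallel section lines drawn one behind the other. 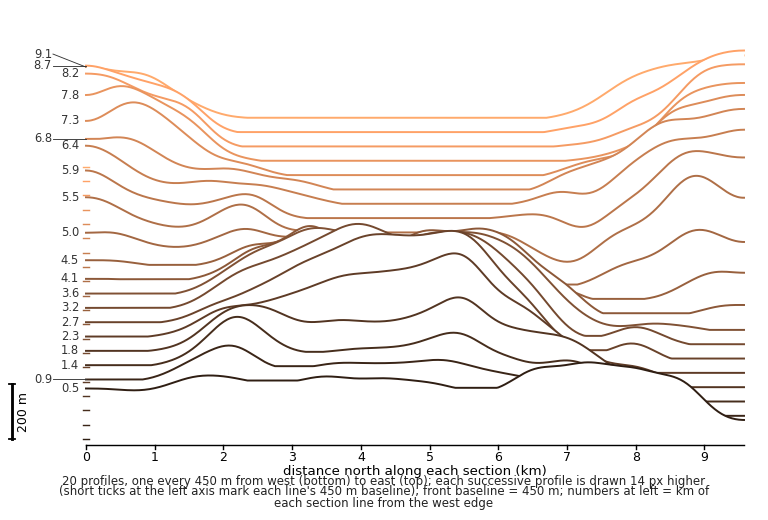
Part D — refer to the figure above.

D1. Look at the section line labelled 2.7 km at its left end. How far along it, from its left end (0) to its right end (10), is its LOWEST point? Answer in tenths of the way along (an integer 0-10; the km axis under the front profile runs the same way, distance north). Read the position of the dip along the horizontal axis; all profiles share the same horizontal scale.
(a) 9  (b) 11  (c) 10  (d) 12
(c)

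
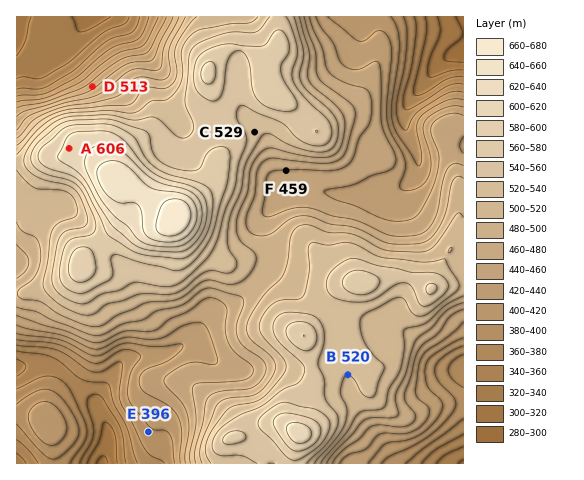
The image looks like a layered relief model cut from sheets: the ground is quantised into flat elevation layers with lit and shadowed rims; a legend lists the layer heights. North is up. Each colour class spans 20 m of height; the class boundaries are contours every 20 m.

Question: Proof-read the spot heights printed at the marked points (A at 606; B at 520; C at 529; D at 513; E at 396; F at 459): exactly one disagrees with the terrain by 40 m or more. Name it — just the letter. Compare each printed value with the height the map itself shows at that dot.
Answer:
D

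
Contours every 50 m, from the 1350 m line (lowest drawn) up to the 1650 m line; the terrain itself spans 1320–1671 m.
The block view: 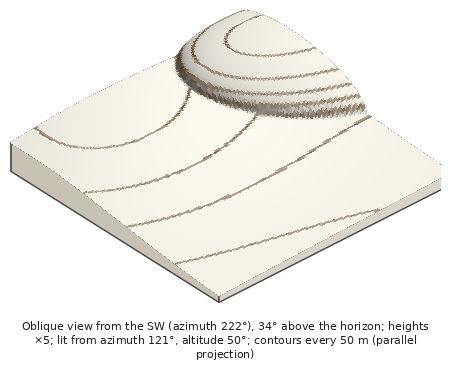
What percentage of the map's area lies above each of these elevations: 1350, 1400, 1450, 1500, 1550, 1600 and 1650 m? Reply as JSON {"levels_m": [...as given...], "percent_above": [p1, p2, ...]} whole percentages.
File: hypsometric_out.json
{"levels_m": [1350, 1400, 1450, 1500, 1550, 1600, 1650], "percent_above": [93, 63, 46, 29, 14, 11, 4]}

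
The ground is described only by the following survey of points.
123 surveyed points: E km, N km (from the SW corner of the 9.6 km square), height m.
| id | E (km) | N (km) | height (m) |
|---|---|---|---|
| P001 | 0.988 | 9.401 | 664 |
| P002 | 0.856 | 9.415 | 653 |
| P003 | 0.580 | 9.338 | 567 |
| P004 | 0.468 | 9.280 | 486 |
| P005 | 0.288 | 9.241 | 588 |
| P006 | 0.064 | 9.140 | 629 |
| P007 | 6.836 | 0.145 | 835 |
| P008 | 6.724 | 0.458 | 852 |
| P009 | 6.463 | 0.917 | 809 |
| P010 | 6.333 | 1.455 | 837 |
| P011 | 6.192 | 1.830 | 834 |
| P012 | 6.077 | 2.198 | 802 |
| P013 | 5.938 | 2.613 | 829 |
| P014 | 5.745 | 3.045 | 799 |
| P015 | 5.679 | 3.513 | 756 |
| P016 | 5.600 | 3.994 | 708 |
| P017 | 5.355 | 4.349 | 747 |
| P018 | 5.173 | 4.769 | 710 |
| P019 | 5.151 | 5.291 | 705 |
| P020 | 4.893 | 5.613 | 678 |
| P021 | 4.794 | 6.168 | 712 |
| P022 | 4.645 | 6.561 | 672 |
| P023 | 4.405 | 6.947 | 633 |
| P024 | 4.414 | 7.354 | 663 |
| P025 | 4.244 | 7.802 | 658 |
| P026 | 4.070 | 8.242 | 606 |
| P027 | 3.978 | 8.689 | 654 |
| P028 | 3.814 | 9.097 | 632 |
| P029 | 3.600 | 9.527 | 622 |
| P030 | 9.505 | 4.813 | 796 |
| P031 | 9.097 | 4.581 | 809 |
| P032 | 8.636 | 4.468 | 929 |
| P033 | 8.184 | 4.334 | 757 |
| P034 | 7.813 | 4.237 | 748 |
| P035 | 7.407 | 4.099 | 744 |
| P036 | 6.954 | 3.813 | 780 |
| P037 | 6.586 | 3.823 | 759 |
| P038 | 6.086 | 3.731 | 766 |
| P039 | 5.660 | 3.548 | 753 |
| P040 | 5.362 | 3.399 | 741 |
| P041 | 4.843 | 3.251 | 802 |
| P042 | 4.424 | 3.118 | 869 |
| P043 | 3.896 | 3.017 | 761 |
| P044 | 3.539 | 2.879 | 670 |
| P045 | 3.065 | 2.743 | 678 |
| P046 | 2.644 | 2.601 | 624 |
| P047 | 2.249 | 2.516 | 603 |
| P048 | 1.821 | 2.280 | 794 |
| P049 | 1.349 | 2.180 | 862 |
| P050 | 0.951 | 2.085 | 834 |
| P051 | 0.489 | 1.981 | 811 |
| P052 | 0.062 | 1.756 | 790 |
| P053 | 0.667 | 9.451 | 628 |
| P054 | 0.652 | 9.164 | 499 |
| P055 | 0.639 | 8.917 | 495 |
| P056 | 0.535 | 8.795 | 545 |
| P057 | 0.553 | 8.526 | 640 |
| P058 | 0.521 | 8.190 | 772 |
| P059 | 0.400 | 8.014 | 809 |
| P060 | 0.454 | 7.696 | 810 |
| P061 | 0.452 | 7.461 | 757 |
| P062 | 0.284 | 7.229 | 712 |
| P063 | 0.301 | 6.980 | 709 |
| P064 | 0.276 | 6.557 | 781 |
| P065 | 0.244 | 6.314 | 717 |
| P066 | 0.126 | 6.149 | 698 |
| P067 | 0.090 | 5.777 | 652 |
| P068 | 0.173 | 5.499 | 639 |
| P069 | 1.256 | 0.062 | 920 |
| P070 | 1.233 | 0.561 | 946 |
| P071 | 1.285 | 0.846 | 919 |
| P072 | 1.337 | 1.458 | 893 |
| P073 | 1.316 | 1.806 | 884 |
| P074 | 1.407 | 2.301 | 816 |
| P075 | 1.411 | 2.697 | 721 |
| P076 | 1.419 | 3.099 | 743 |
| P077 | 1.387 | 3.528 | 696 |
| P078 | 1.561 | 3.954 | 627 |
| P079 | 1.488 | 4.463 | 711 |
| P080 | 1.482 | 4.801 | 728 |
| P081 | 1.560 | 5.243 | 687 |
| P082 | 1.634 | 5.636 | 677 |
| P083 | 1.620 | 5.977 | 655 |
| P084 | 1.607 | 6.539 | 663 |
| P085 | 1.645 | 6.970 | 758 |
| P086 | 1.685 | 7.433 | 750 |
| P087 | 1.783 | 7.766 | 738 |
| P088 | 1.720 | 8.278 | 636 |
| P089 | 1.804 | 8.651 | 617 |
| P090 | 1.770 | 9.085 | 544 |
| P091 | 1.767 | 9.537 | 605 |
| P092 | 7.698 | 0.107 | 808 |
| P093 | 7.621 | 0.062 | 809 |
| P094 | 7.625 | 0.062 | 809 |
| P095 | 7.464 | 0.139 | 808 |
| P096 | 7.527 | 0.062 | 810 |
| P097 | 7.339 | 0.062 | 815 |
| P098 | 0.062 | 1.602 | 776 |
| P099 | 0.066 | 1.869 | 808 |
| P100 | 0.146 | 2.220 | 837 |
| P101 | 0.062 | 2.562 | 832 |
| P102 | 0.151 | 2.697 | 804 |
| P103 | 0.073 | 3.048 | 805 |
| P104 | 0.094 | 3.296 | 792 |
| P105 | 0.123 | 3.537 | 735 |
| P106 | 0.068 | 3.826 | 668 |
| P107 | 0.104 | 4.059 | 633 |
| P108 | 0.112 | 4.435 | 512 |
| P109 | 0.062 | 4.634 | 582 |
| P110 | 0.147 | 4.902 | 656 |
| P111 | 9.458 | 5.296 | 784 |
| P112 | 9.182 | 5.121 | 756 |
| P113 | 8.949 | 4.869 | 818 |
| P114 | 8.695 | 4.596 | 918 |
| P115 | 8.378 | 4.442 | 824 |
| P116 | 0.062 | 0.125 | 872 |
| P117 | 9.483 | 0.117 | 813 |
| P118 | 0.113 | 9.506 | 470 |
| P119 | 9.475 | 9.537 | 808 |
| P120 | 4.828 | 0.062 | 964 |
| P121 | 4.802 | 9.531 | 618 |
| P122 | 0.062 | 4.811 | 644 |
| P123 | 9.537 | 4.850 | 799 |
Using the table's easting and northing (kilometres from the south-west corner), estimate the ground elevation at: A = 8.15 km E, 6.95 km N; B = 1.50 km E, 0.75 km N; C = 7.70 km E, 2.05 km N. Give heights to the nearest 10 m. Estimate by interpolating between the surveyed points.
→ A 710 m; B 940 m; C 840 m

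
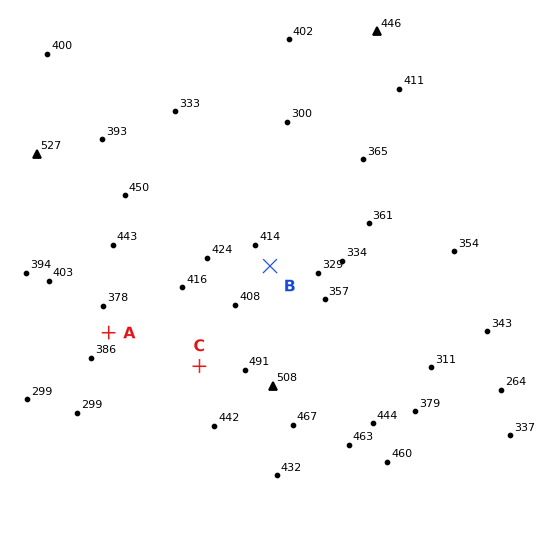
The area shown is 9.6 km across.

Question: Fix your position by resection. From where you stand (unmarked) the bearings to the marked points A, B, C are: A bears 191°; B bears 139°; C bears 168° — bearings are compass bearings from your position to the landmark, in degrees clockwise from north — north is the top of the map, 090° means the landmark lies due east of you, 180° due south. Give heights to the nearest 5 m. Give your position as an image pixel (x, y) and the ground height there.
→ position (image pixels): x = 149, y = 127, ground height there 370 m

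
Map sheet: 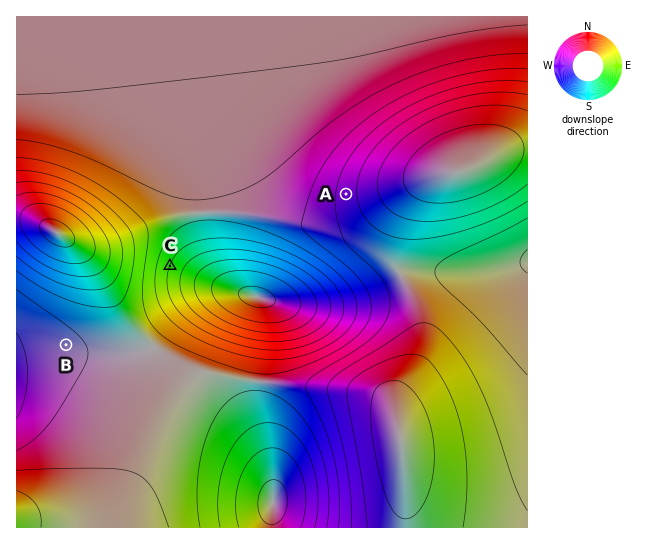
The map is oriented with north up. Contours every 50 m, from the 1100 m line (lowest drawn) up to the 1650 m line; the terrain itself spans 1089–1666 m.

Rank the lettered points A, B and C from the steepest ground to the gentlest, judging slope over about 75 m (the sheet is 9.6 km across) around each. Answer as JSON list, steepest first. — ["C", "A", "B"]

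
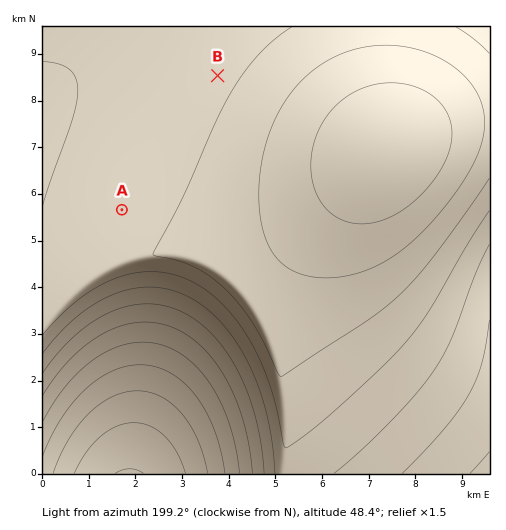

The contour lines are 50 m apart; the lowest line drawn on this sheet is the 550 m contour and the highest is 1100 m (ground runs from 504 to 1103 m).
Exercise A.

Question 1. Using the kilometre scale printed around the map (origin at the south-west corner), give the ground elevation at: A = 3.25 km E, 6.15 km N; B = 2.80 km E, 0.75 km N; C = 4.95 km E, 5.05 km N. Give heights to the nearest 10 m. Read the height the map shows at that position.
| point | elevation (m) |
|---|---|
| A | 650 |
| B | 1040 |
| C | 600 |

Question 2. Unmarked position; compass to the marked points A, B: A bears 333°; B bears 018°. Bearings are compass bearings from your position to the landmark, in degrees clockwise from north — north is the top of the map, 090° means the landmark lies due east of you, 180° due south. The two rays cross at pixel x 154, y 272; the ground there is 700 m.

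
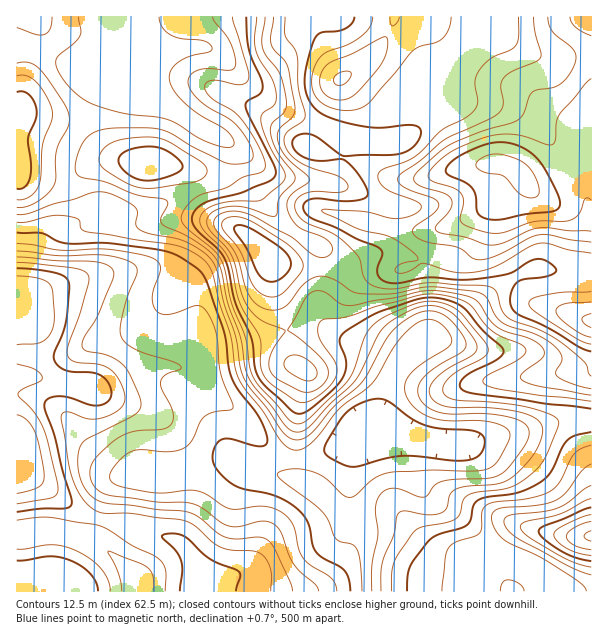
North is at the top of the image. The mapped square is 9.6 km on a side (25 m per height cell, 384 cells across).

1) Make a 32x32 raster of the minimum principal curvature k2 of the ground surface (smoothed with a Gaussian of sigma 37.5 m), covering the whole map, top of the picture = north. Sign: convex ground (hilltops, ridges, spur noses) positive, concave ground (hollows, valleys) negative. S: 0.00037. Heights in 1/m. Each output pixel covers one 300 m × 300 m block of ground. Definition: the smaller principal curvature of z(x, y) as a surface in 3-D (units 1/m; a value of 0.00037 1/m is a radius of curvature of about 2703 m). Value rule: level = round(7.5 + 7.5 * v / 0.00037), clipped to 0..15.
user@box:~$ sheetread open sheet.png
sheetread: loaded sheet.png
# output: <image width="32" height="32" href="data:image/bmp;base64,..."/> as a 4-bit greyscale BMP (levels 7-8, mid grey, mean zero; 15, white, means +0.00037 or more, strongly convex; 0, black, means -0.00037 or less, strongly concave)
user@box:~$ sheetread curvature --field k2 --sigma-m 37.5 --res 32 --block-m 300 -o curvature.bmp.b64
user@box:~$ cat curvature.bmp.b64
<image width="32" height="32" href="data:image/bmp;base64,Qk12AgAAAAAAAHYAAAAoAAAAIAAAACAAAAABAAQAAAAAAAACAAATCwAAEwsAABAAAAAAAAAAAAAAABEREQAiIiIAMzMzAERERABVVVUAZmZmAHd3dwCIiIgAmZmZAKqqqgC7u7sAzMzMAN3d3QDu7u4A////AGd1Rohld3ZlRFaIiHd4hDJERGaIZVVFV4dViYd3dQAUhmeHZURGZFiZZGd4iEA2moh3UxIkaIVWZ3Zmd1NHdnp3QBI1ZWiGVmdmh1NGmGVWQwWYeIZnd3eHVpdGdmRFRVNZmIiHZ4h3h1aHd2Q0ZmdUd3iIdniHQjVmZ2Q0VmaIRXdoh2aIchUyVlQyI0RWd0aHV2VWdzBZYTVUREMhIiFXhkNGd2QCZ2QTVXmHdmUzVBEkeIdTGZi5UjV4iId3eGVmVWZmUlu5qGUkRXdmdlWFaXeHd1FWd2RXQ0MQAAATZVh3iIcwVURURVMzJXZFemVnd3d3EIdlRWQxADaJh4hlZ3eIhwKYhjaFZjMxN4ZlEQJFVnYCeJdGZppmhzJEQ2ZTEREiAlinRVRVRWd0NER2iHd3UkZ4YABFRWZVd0NWU0Z3d2R7tQBmiGVneJhWdZVlQyIzNTAot1QQADeHiHW1V1V2MgBGQgAEZnZFd5dWlUZnmod1YQA1ZmV4iIeVV3VFeImWUxB8lmUyN4iZdGdnVWZnUyIleVM0VCJFZUZ3mGZmVDI1VkEUVndkMzRoh6hmZmZViGUlioVXiGZnd3iHRWd3Z4cSVZyXVXdmeIZoU1Z3d2VCF2NYeHV3dmZlVTZ3h3ZUREmmVVZ2d3d1VmaJZod2iGZVeHZEaHh3dWiI"/>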